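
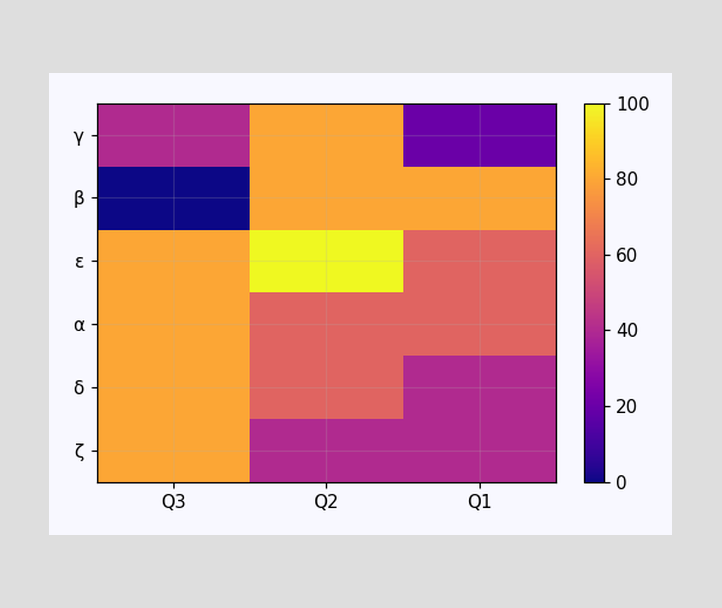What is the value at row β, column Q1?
Matching cell (β, Q1) against the colorbar gives 80.

80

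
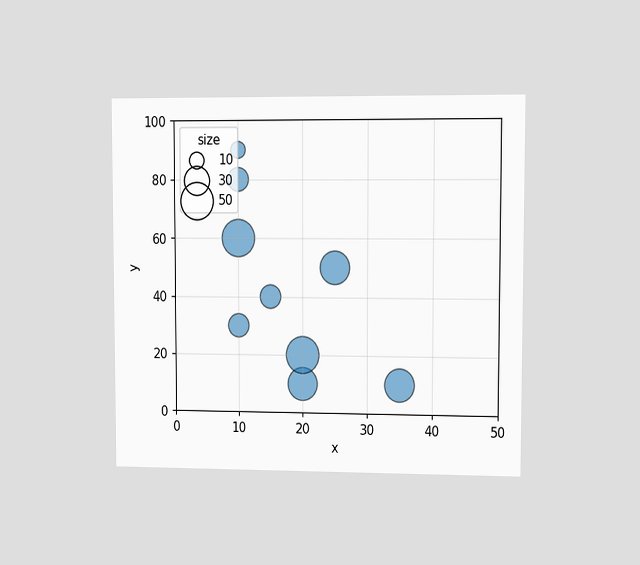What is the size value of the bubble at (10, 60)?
50

The chart is viewed at a slight angle. Matching the bubble at (10, 60) against the size legend gives 50.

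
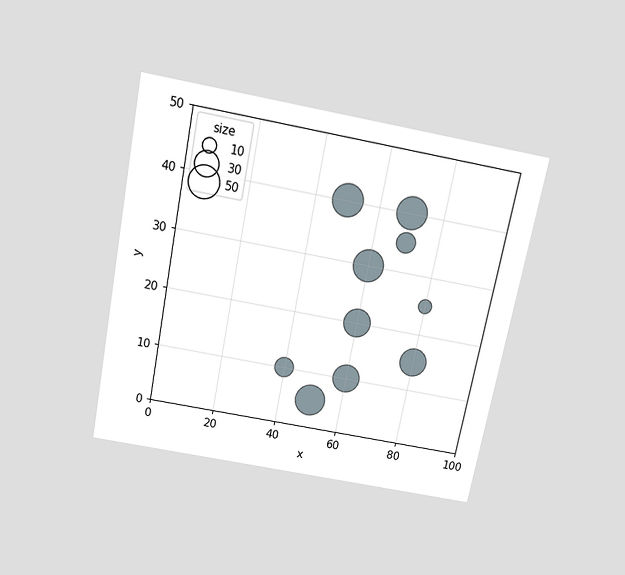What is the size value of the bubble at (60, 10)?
The chart is tilted about 11° clockwise and viewed slightly from above. Matching the bubble at (60, 10) against the size legend gives 40.

40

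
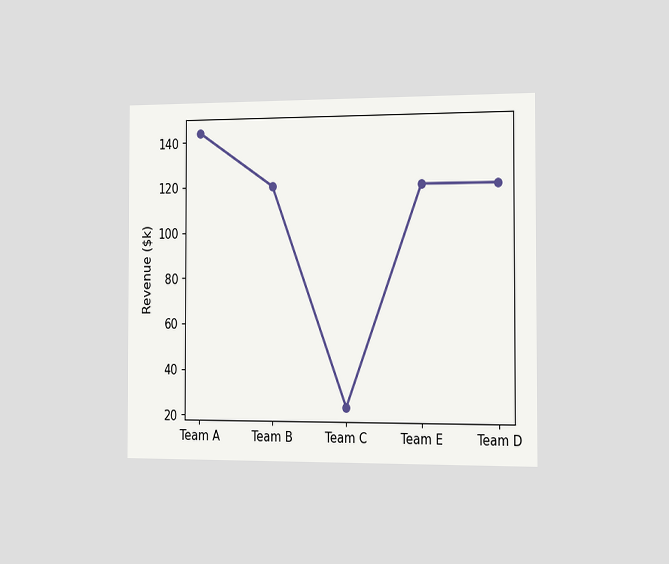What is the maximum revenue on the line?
The chart is viewed slightly from the right. The highest point is at Team A, and reading across to the y-axis gives $144k.

$144k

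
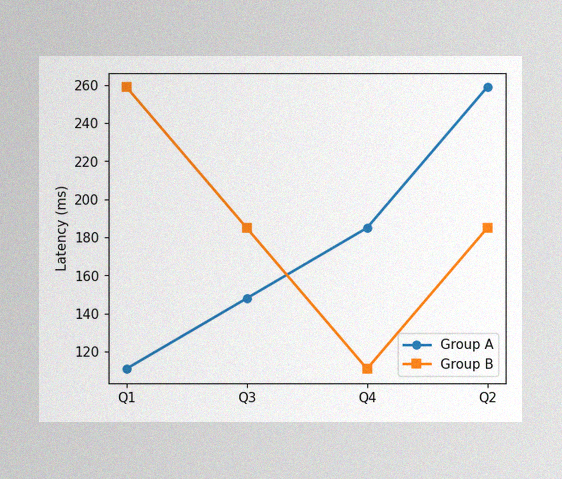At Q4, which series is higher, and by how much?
Group A, by 74ms

The image has some photo noise and uneven lighting. At Q4, Group A sits above the other line by 74ms.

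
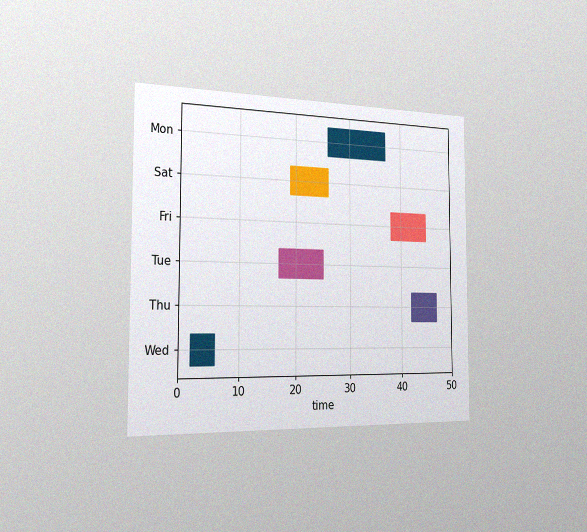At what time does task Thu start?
The chart is viewed slightly from the left, with some photo noise. The Thu bar begins at t=42.

42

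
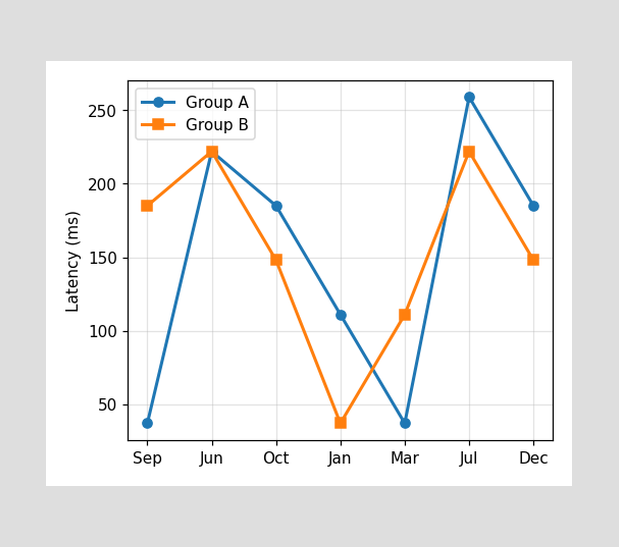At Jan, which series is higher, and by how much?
Group A, by 74ms

At Jan, Group A sits above the other line by 74ms.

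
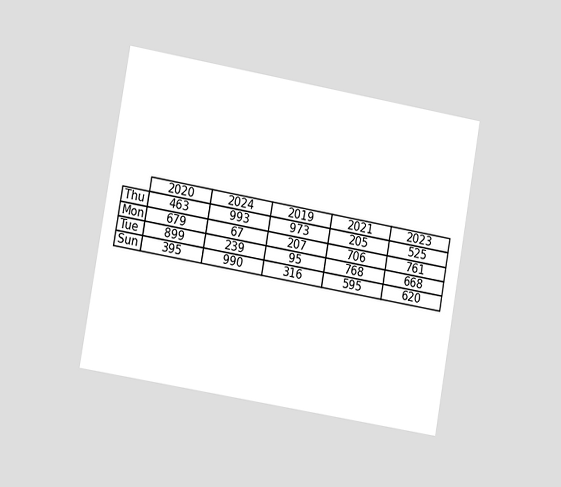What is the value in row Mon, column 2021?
The chart is tilted about 10° clockwise and viewed slightly from the left. The (Mon, 2021) cell reads 706.

706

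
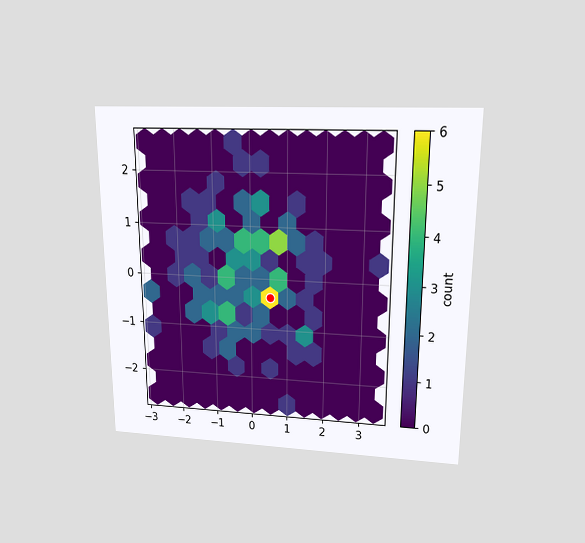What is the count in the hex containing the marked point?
6

The chart is viewed slightly from above. The marked hex reads 6 on the colorbar.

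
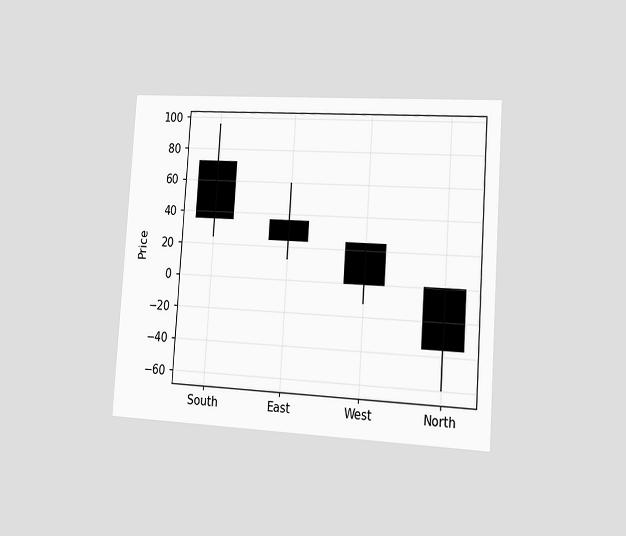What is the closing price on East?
24

The chart is tilted about 4° clockwise and viewed slightly from the right. The East candle closes at 24.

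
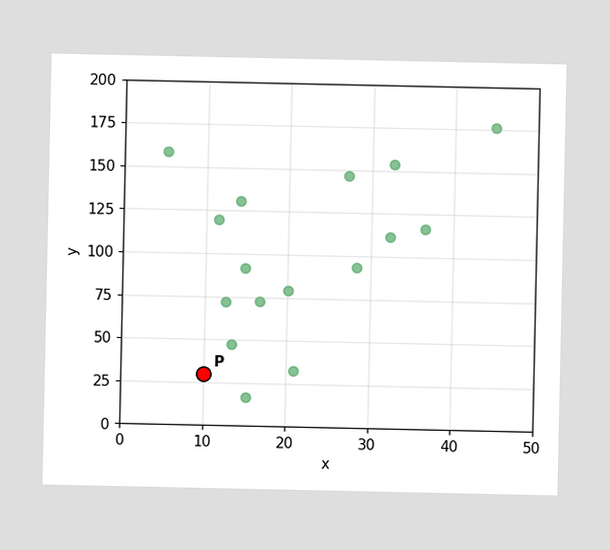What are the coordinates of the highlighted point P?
(10, 30)

Following the gridlines from P to each axis, P sits at (10, 30).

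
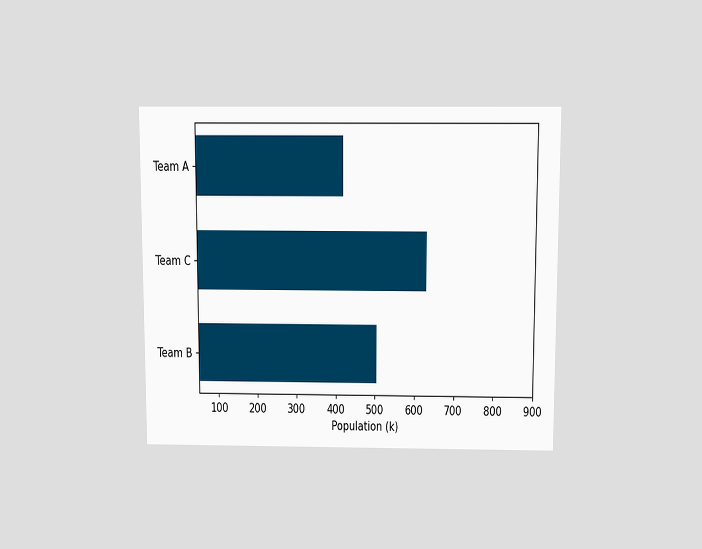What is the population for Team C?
The chart is viewed slightly from above. Reading along the chart's x-axis, the Team C bar reaches 630k.

630k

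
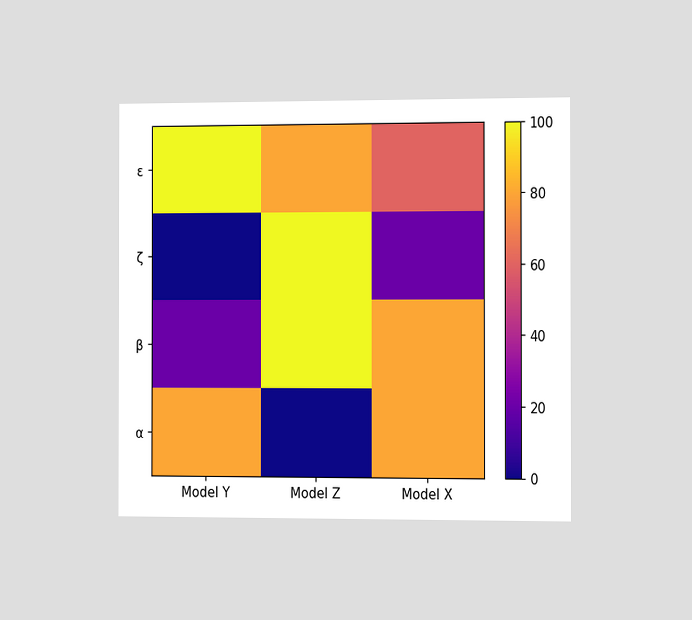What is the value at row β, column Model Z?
100

The chart is viewed slightly from the right. Matching cell (β, Model Z) against the colorbar gives 100.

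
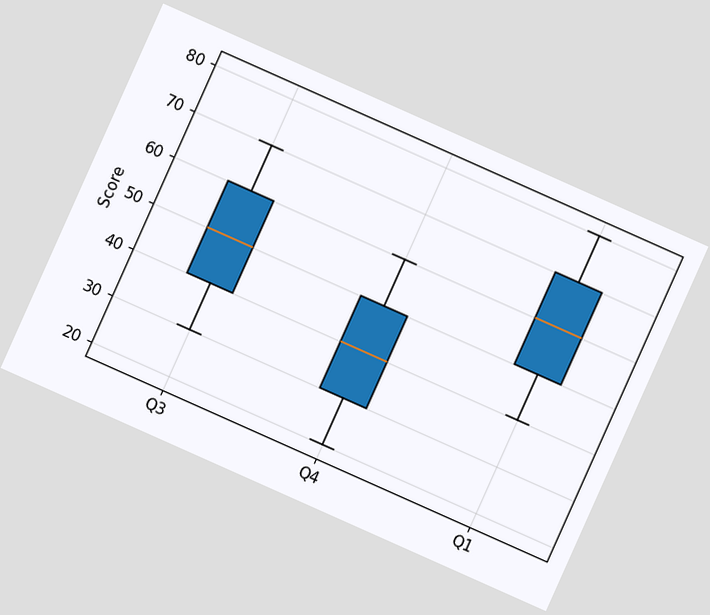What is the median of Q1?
The chart is tilted about 24° clockwise. The median line in the Q1 box sits at 60.

60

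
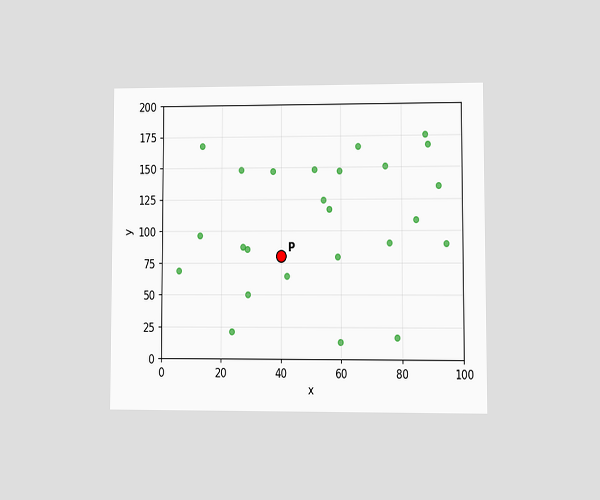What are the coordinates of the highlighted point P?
(40, 80)

The chart is viewed at a slight angle. Following the gridlines from P to each axis, P sits at (40, 80).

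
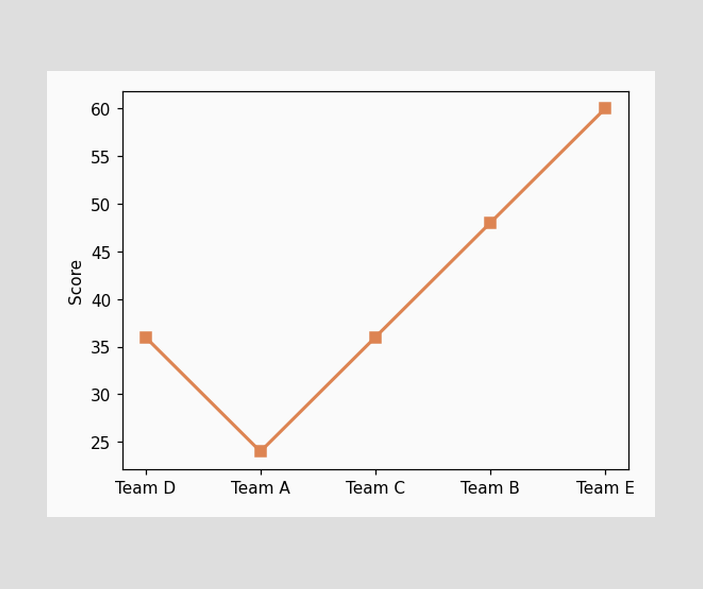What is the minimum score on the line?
24

The lowest point is at Team A, and reading across to the y-axis gives 24.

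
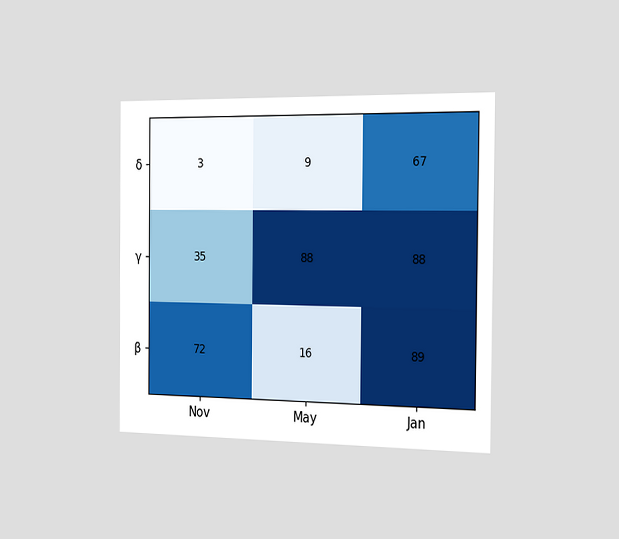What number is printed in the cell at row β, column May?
16

The chart is viewed slightly from the right. The (β, May) cell reads 16.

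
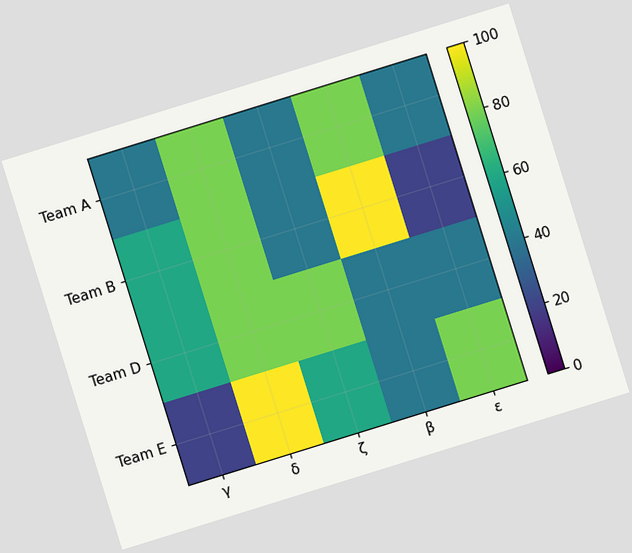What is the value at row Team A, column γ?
The chart is tilted about 17° counter-clockwise. Matching cell (Team A, γ) against the colorbar gives 40.

40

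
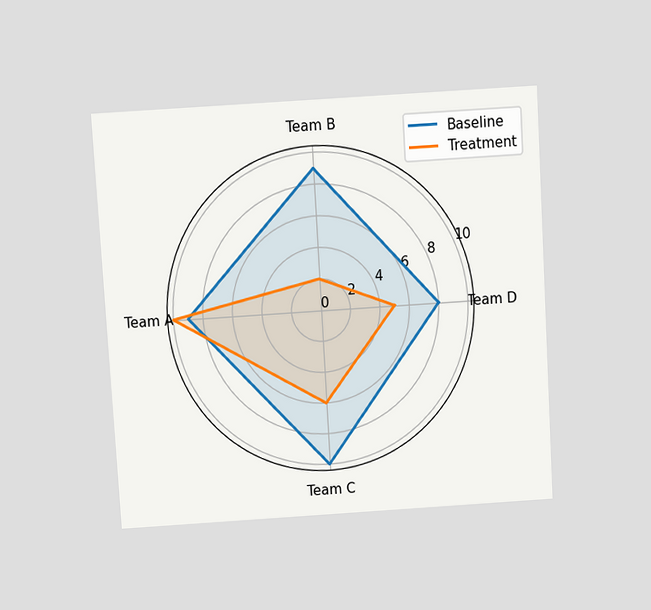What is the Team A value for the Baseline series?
9

The chart is tilted about 3° counter-clockwise and viewed slightly from above. On the Team A axis, Baseline reaches 9.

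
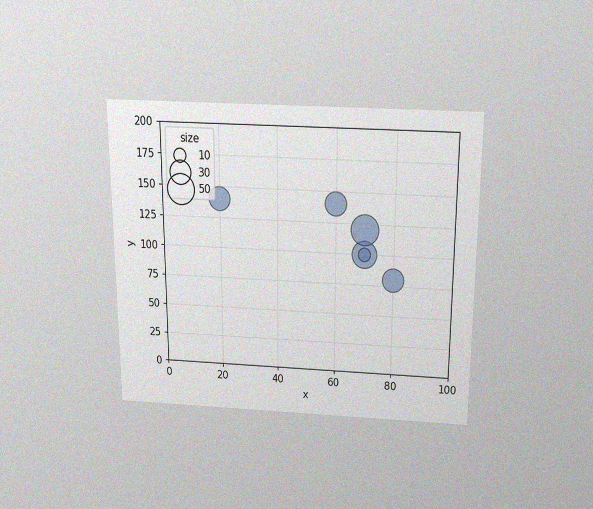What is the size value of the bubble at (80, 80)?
30

The chart is viewed slightly from above, with some photo noise. Matching the bubble at (80, 80) against the size legend gives 30.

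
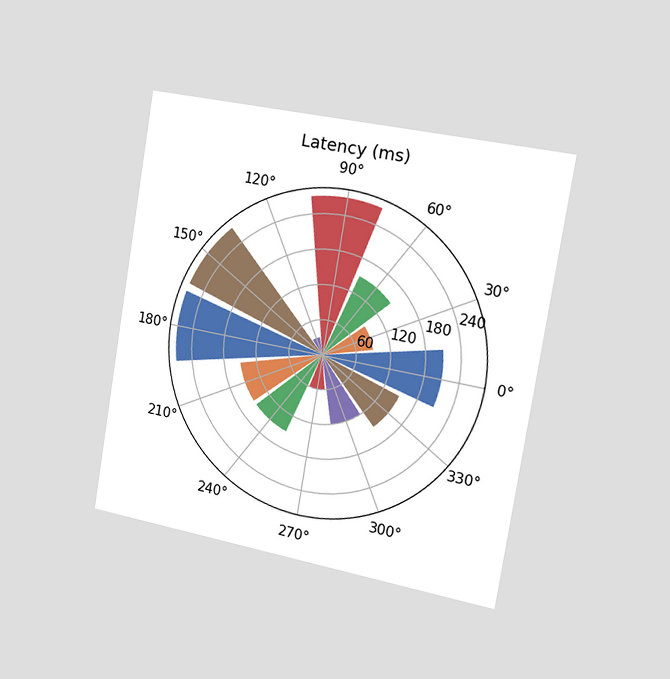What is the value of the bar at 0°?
210ms

The chart is tilted about 9° clockwise and viewed slightly from the right. The bar at 0° reaches 210ms on the radial axis.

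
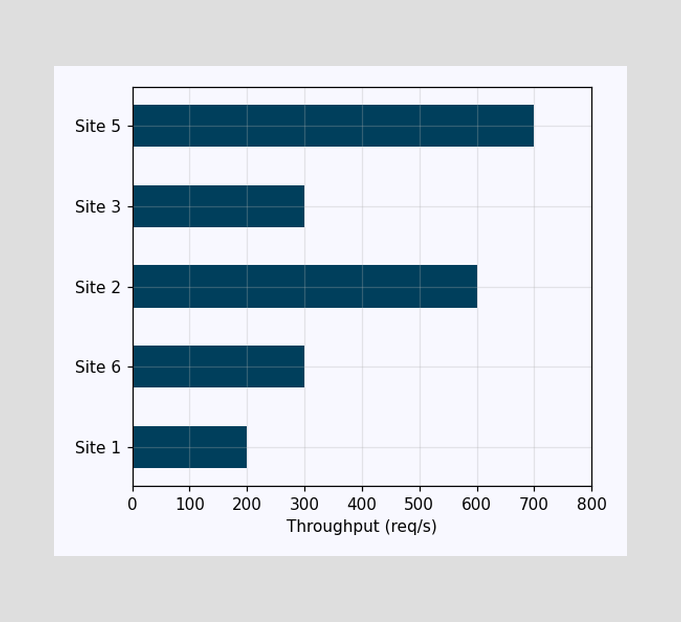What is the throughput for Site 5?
700req/s

Reading along the chart's x-axis, the Site 5 bar reaches 700req/s.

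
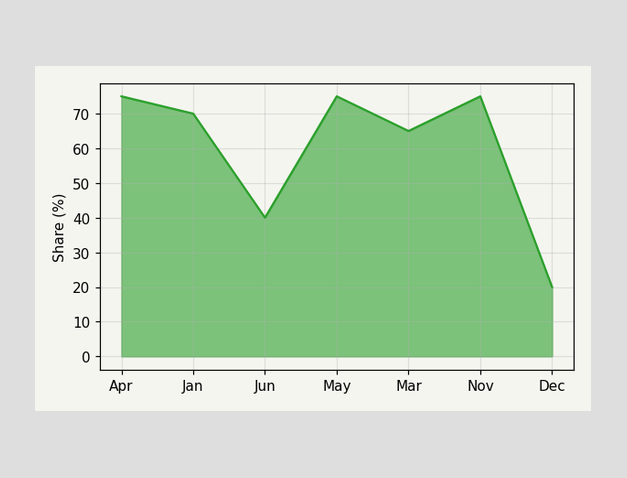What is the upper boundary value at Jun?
At Jun the upper boundary is at 40%.

40%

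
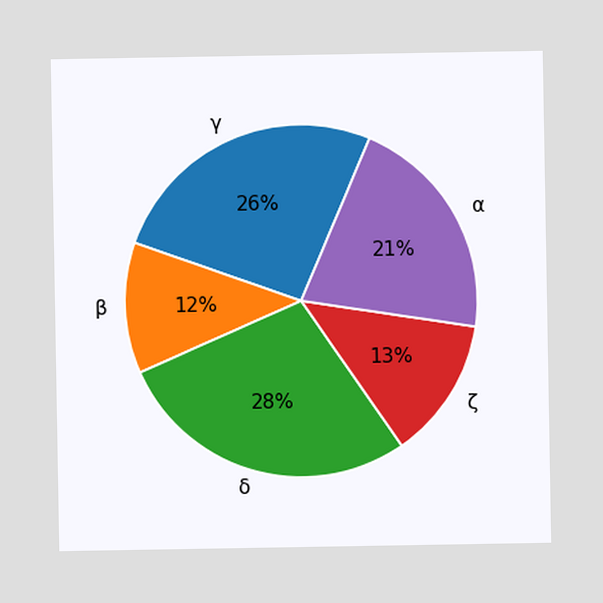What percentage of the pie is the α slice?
The α slice takes up 21% of the pie.

21%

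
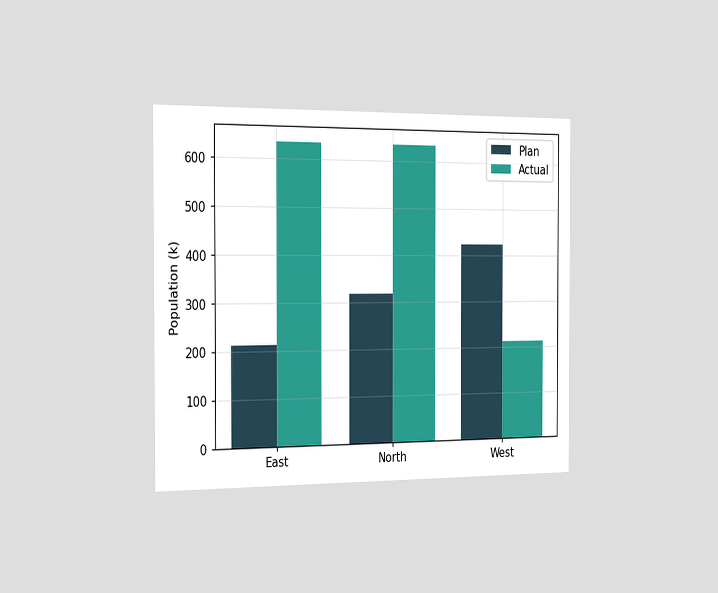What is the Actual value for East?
The chart is viewed slightly from the left. The Actual bar at East reaches 636k on the y-axis.

636k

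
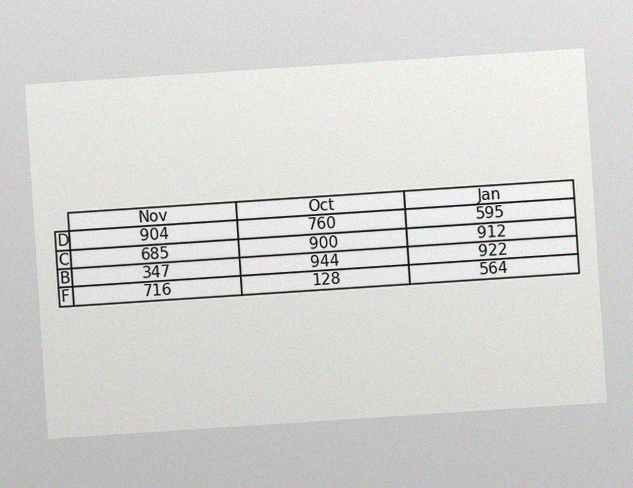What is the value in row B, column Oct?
944

The chart is tilted about 4° counter-clockwise, with some photo noise. The (B, Oct) cell reads 944.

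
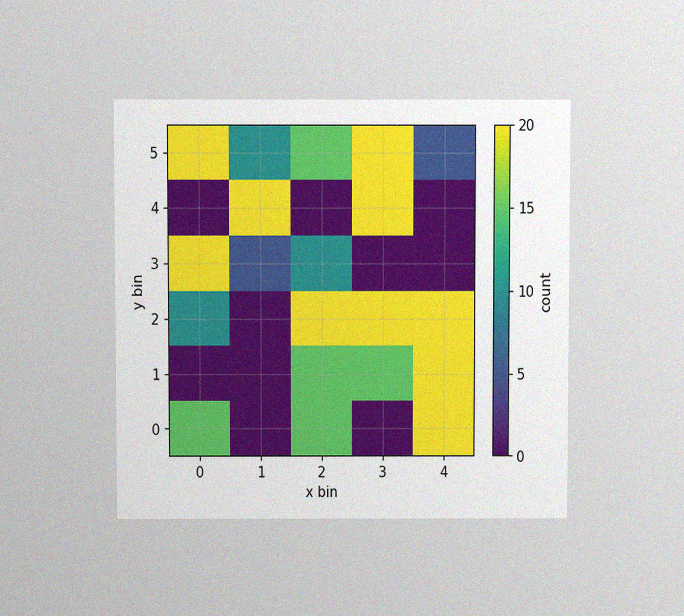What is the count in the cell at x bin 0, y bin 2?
The chart is viewed slightly from above, with some photo noise. Matching the cell (0, 2) against the colorbar gives 10.

10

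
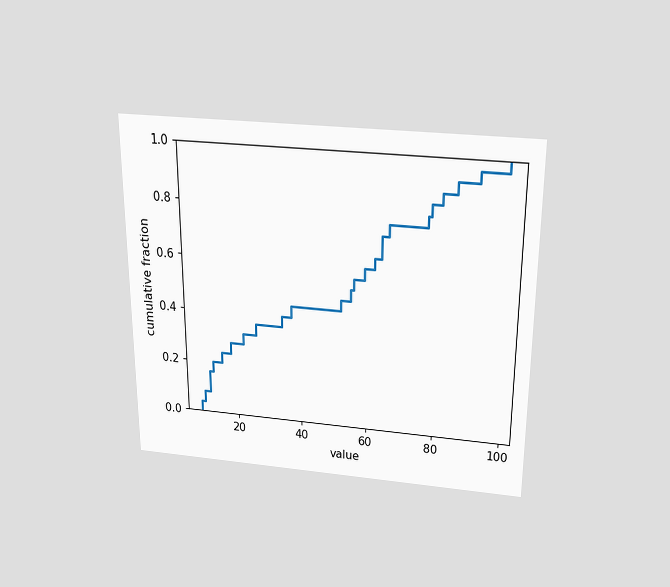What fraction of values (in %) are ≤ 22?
32%

The chart is viewed slightly from above. At x=22 the ECDF step is at 32%.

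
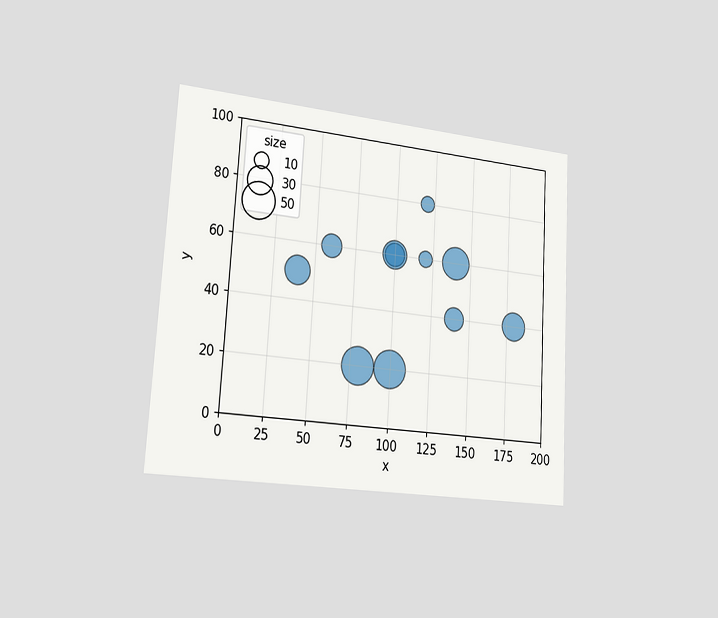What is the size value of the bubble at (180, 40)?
The chart is tilted about 3° clockwise and viewed slightly from the left. Matching the bubble at (180, 40) against the size legend gives 30.

30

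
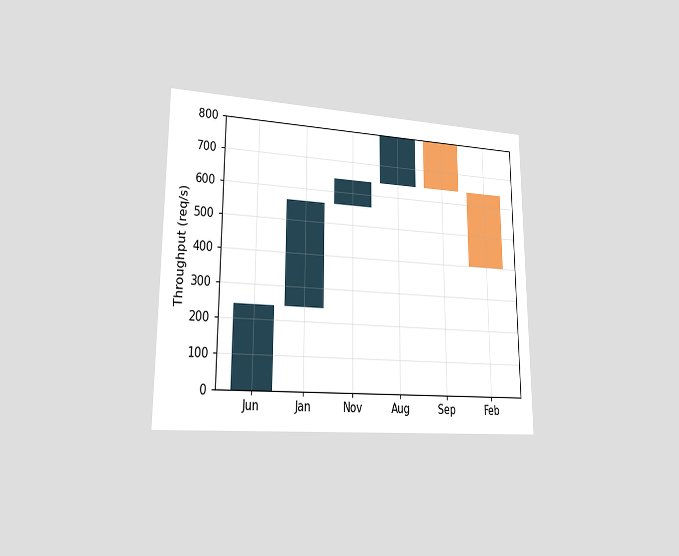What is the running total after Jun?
240req/s

The chart is viewed slightly from the left. After Jun the running total reaches 240req/s.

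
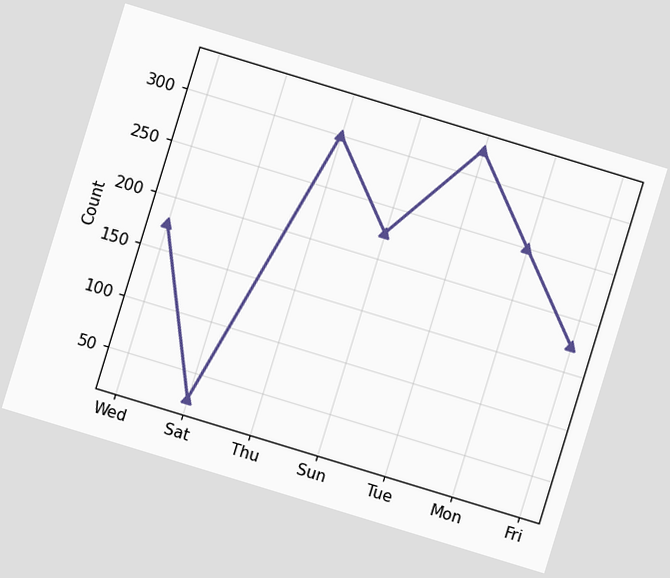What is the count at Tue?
325

The chart is tilted about 17° clockwise. At Tue, the line is at 325.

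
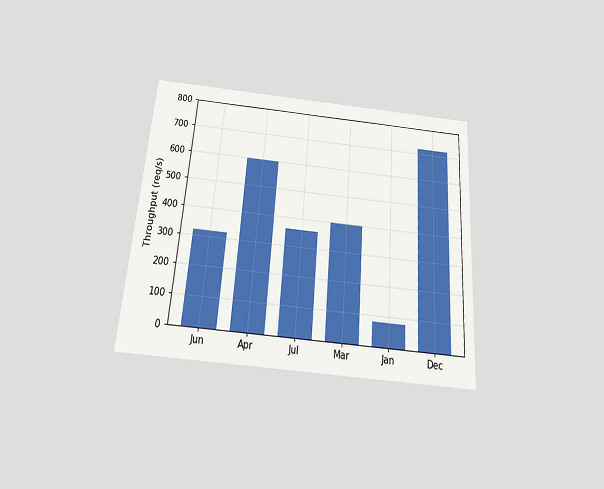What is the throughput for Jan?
The chart is tilted about 4° clockwise and viewed slightly from below. Reading along the chart's y-axis, the Jan bar reaches 80req/s.

80req/s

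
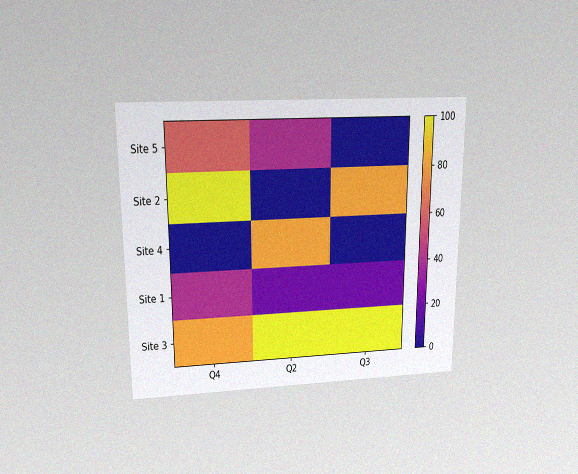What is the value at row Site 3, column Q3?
100

The chart is viewed slightly from above, with some photo noise. Matching cell (Site 3, Q3) against the colorbar gives 100.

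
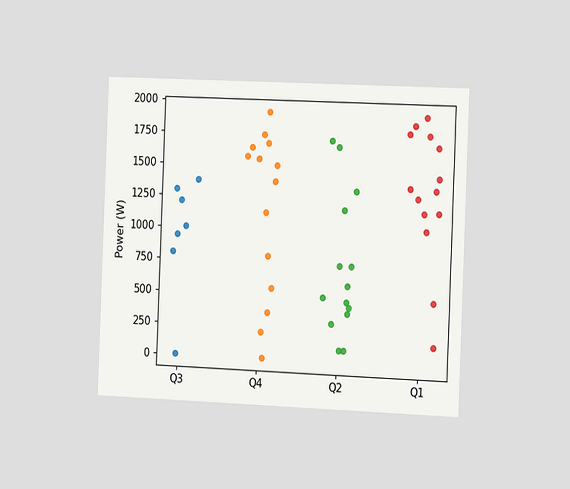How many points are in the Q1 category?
The chart is tilted about 2° clockwise and viewed slightly from the right. Counting the markers in the Q1 column gives 14.

14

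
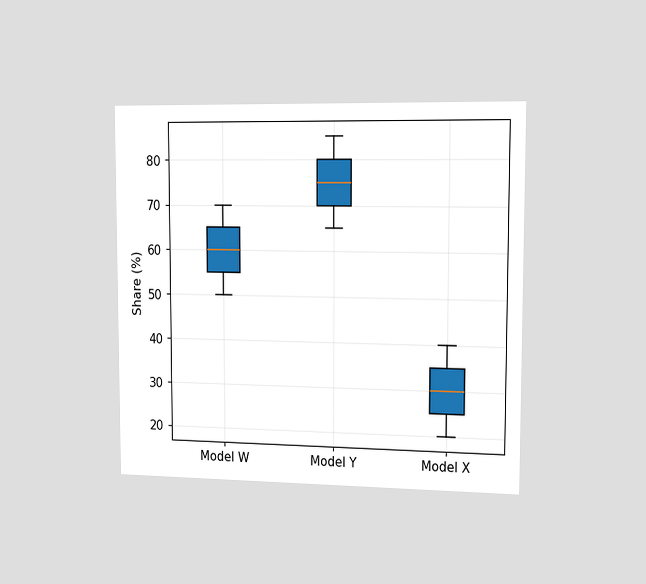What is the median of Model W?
The chart is viewed slightly from the right. The median line in the Model W box sits at 60%.

60%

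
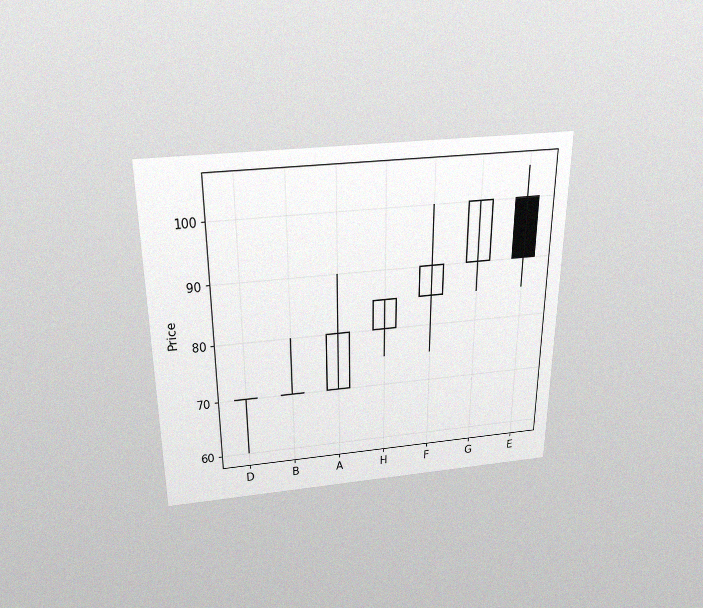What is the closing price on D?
The chart is viewed slightly from above, with some photo noise. The D candle closes at 70.

70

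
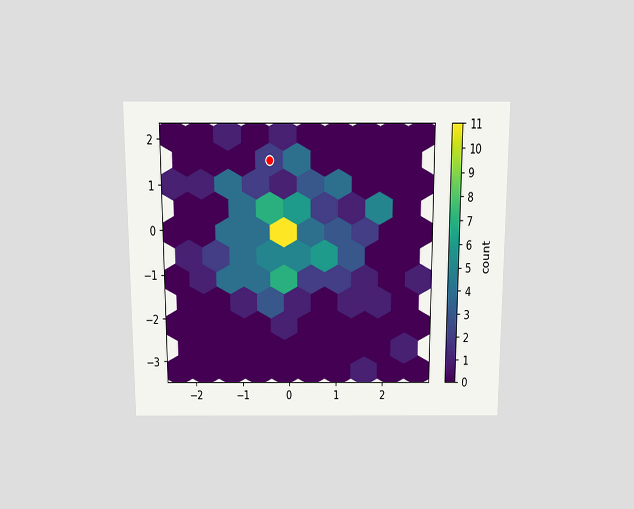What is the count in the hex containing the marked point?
The chart is viewed slightly from above. The marked hex reads 2 on the colorbar.

2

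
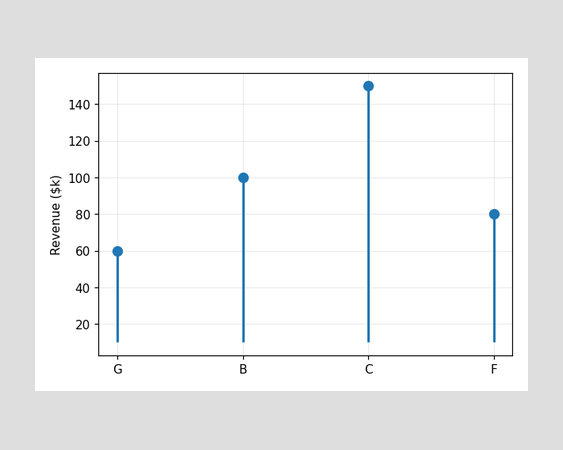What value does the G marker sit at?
$60k

The G marker sits at $60k.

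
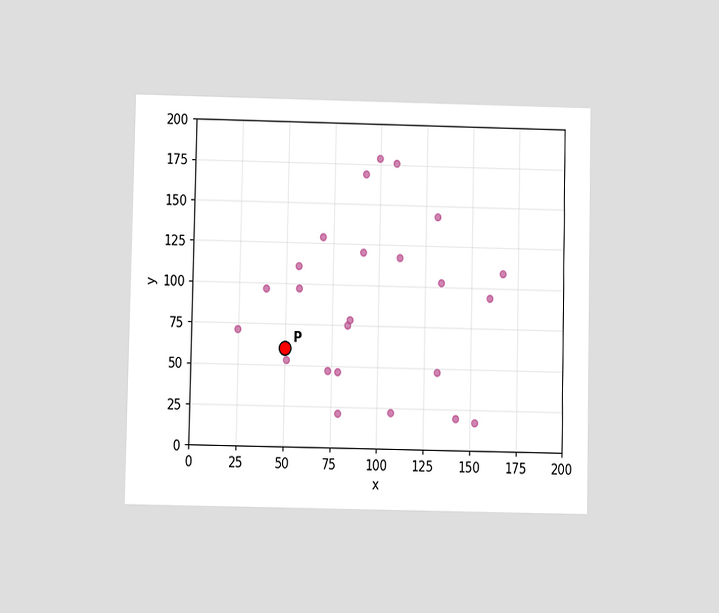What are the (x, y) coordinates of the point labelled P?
The chart is viewed at a slight angle. Following the gridlines from P to each axis, P sits at (50, 60).

(50, 60)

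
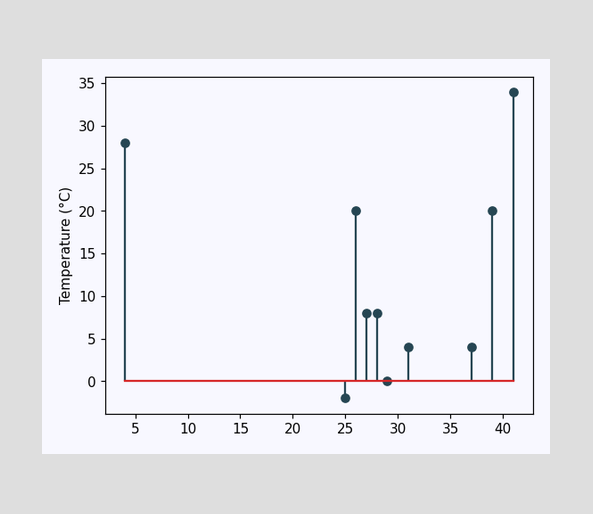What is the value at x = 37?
4°C

The stem at x=37 reaches 4°C.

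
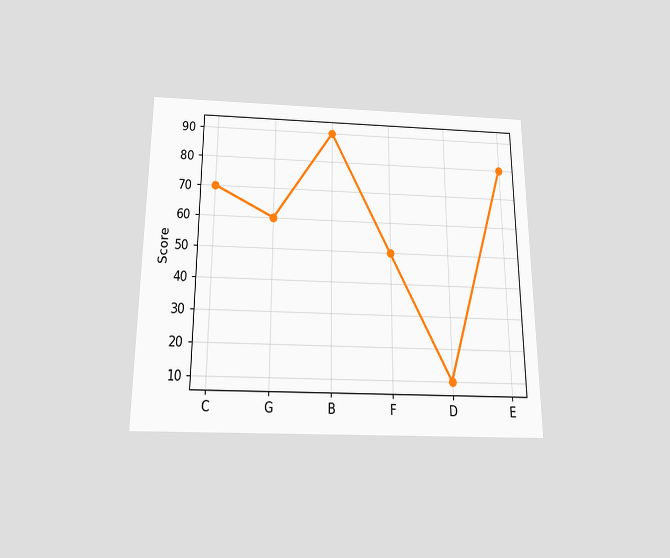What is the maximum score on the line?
90

The chart is viewed slightly from below. The highest point is at B, and reading across to the y-axis gives 90.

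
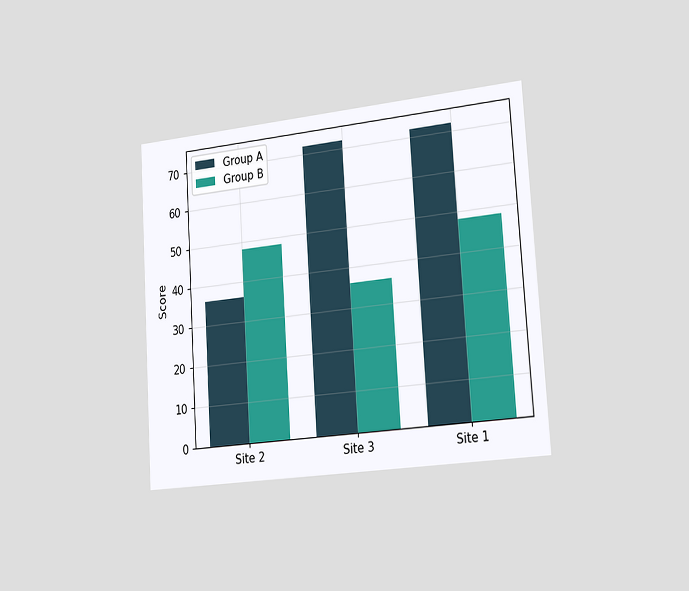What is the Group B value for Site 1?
The chart is tilted about 4° counter-clockwise and viewed slightly from the right. The Group B bar at Site 1 reaches 48 on the y-axis.

48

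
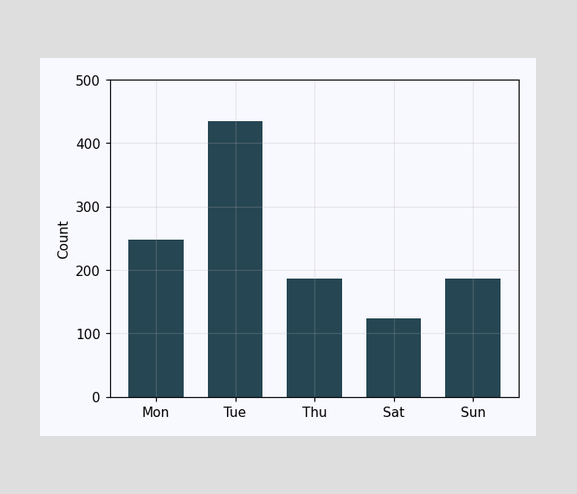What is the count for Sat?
124

Reading along the chart's y-axis, the Sat bar reaches 124.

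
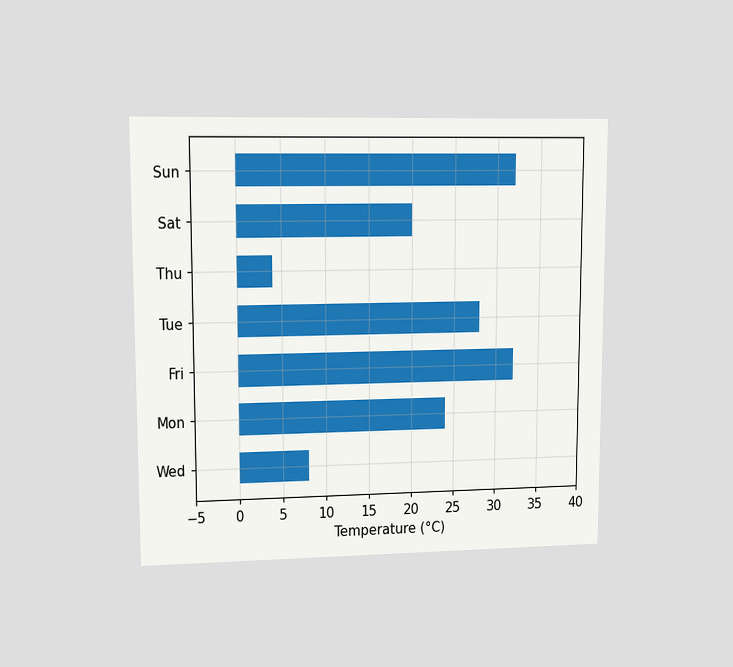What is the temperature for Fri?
32°C

The chart is viewed at a slight angle. Reading along the chart's x-axis, the Fri bar reaches 32°C.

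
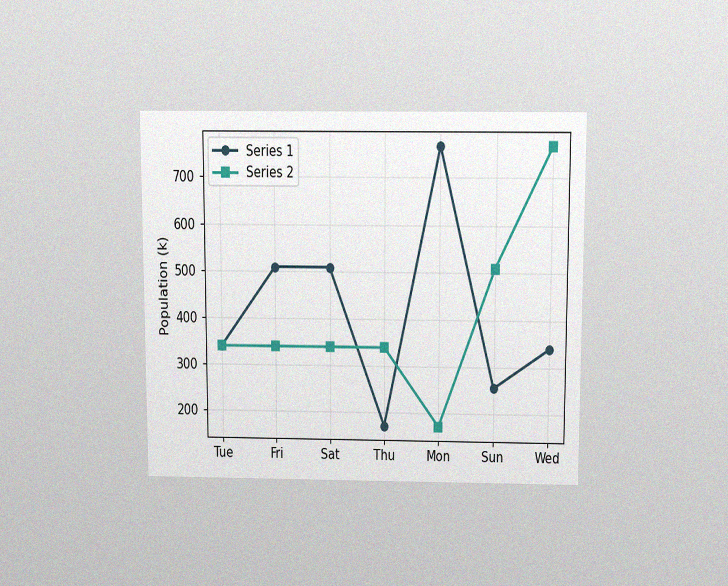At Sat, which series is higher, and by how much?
Series 1, by 170k

The chart is viewed slightly from above, with some photo noise. At Sat, Series 1 sits above the other line by 170k.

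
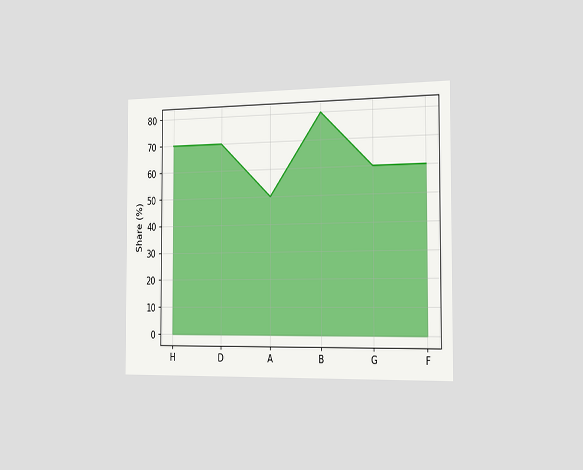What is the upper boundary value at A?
50%

The chart is viewed slightly from the right. At A the upper boundary is at 50%.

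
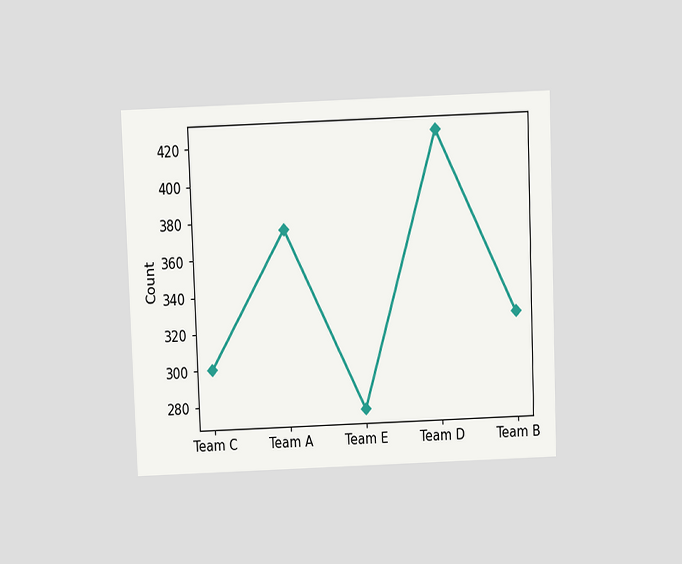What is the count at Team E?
275

The chart is tilted about 2° counter-clockwise and viewed slightly from above. At Team E, the line is at 275.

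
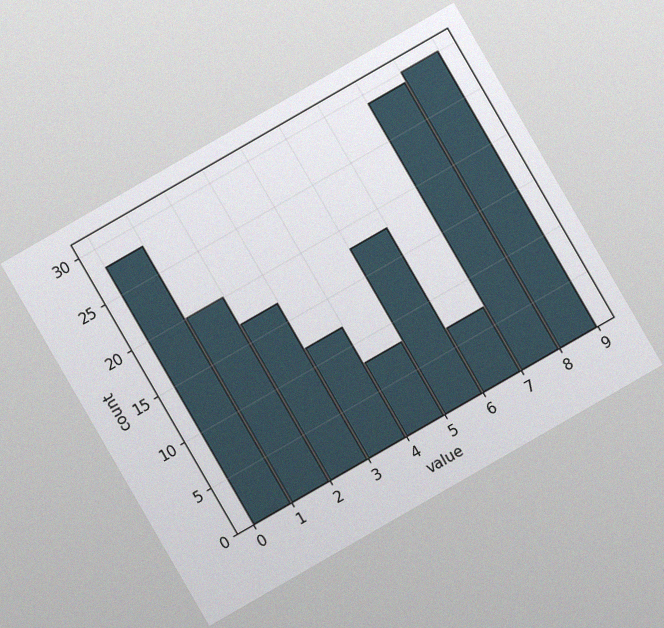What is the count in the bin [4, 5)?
8

The chart is tilted about 30° counter-clockwise, with some photo noise. The [4, 5) bin has height 8.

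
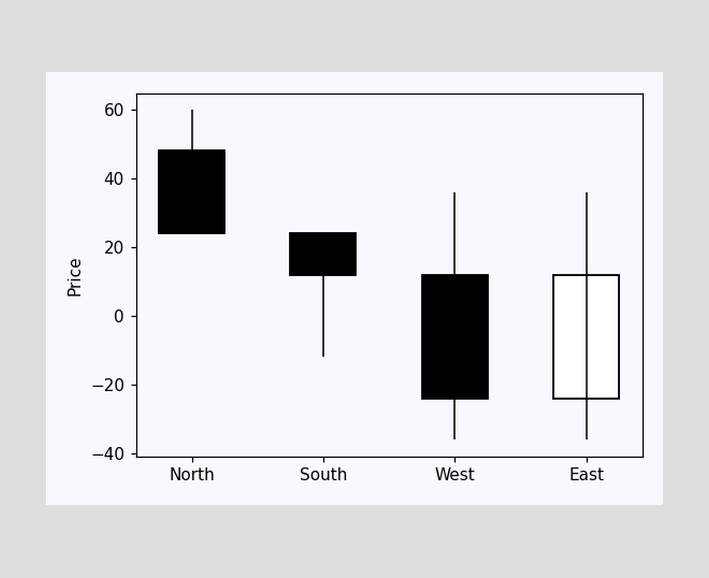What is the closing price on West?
The West candle closes at -24.

-24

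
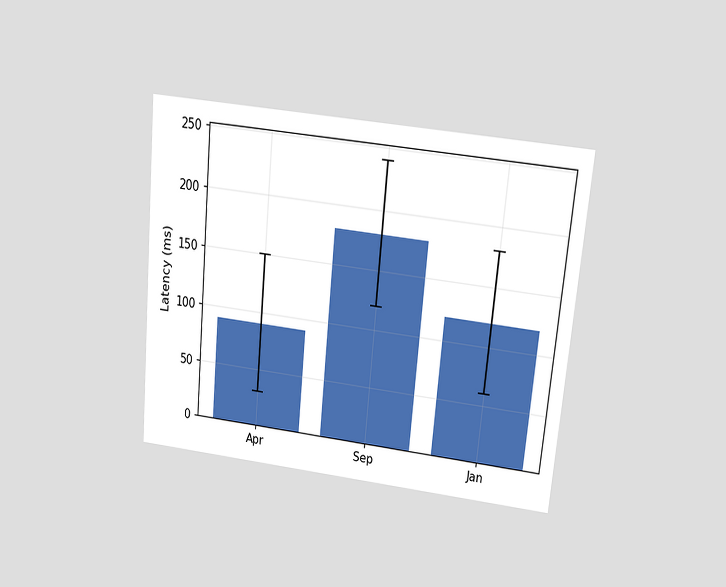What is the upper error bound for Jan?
180ms

The chart is tilted about 5° clockwise and viewed slightly from above. The Jan bar's upper whisker reaches 180ms.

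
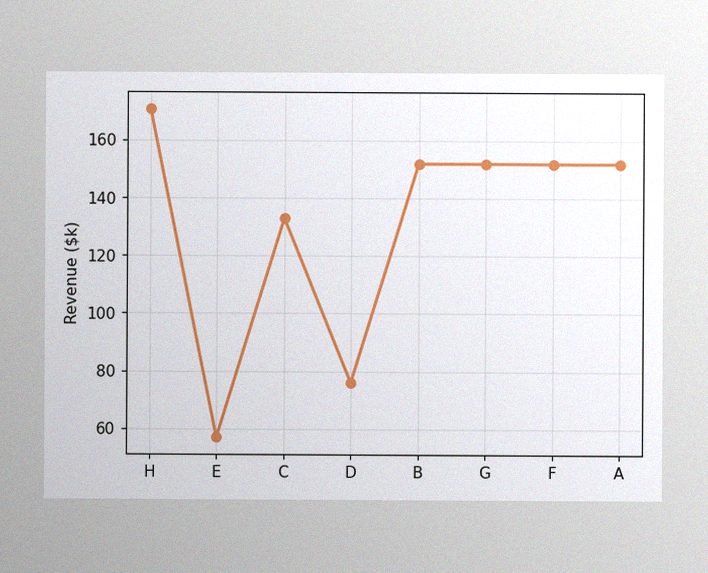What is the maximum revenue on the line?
The image has some photo noise and uneven lighting. The highest point is at H, and reading across to the y-axis gives $171k.

$171k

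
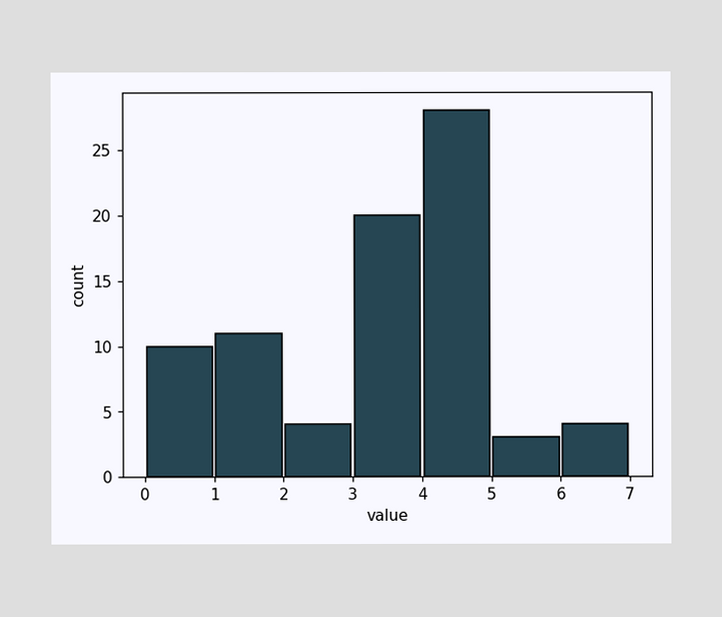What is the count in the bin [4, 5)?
The [4, 5) bin has height 28.

28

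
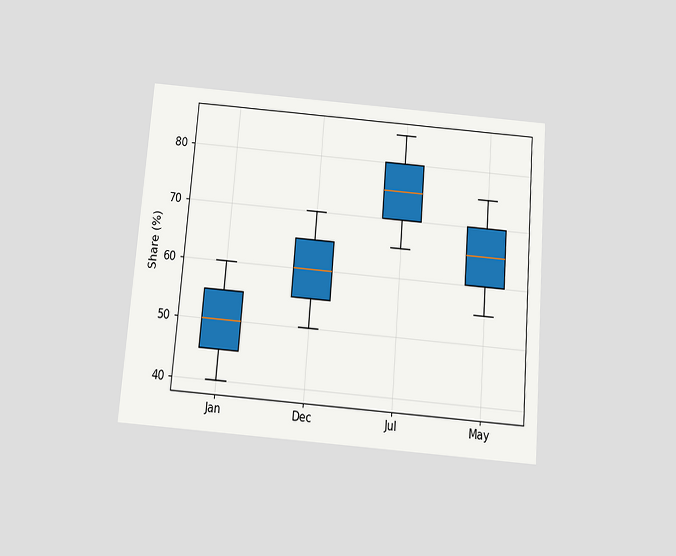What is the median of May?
65%

The chart is tilted about 5° clockwise and viewed slightly from below. The median line in the May box sits at 65%.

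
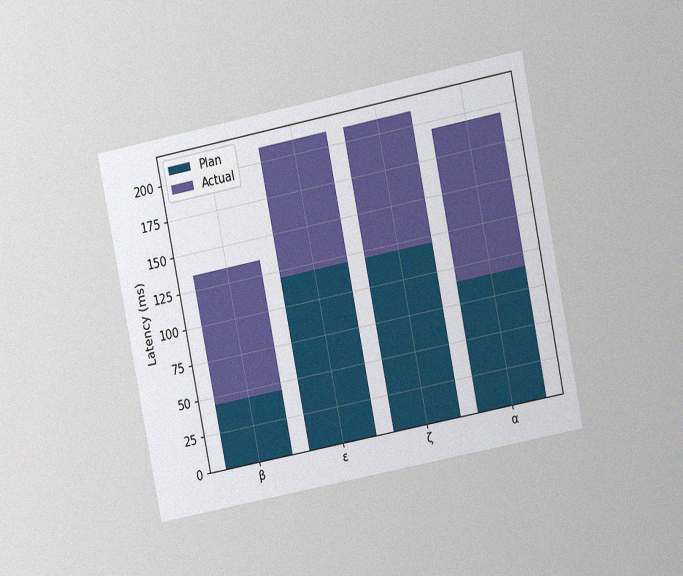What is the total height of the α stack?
The chart is tilted about 11° counter-clockwise and viewed at a slight angle, with some photo noise. The α stack's top reaches 195ms on the y-axis.

195ms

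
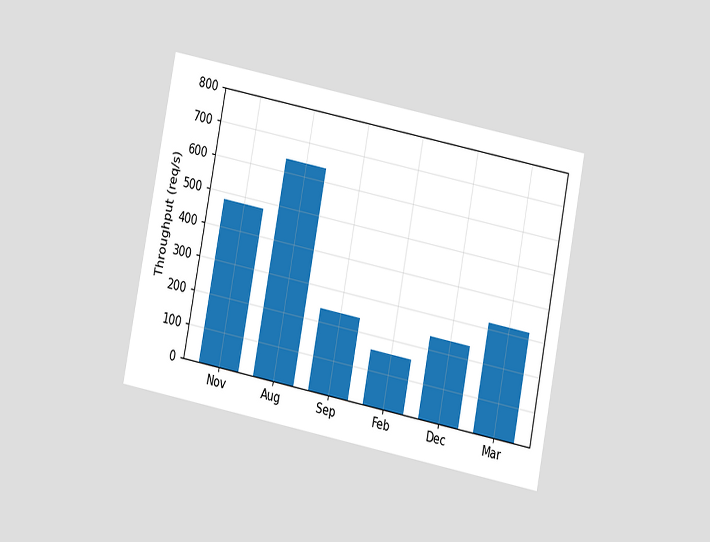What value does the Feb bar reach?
160req/s

The chart is tilted about 11° clockwise and viewed at a slight angle. Reading along the chart's y-axis, the Feb bar reaches 160req/s.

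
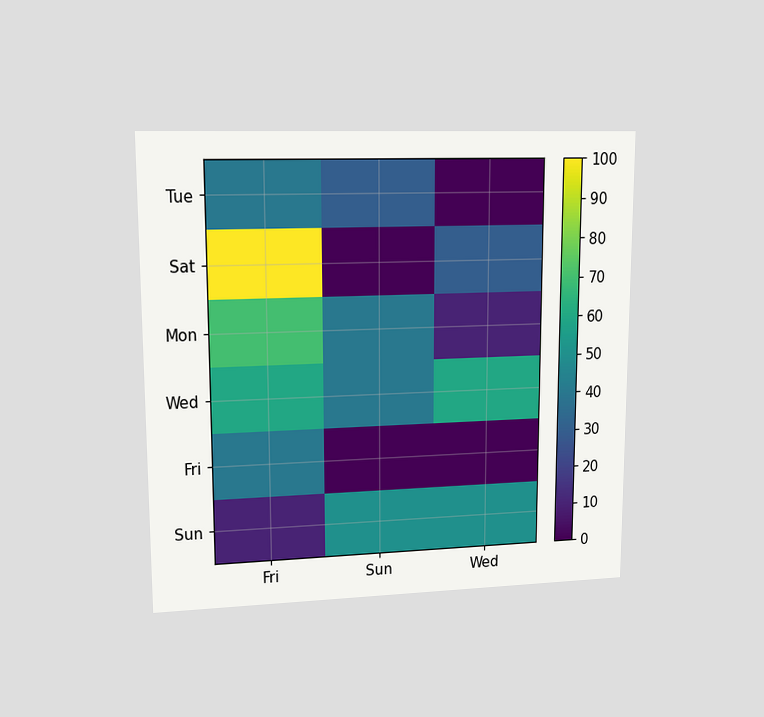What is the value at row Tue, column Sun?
The chart is viewed at a slight angle. Matching cell (Tue, Sun) against the colorbar gives 30.

30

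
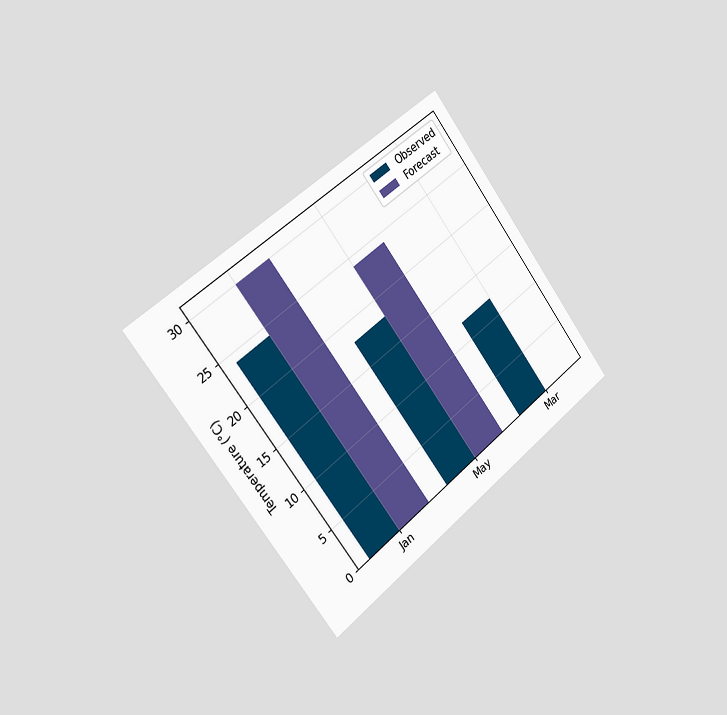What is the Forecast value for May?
24°C

The chart is tilted about 38° counter-clockwise and viewed slightly from the left. The Forecast bar at May reaches 24°C on the y-axis.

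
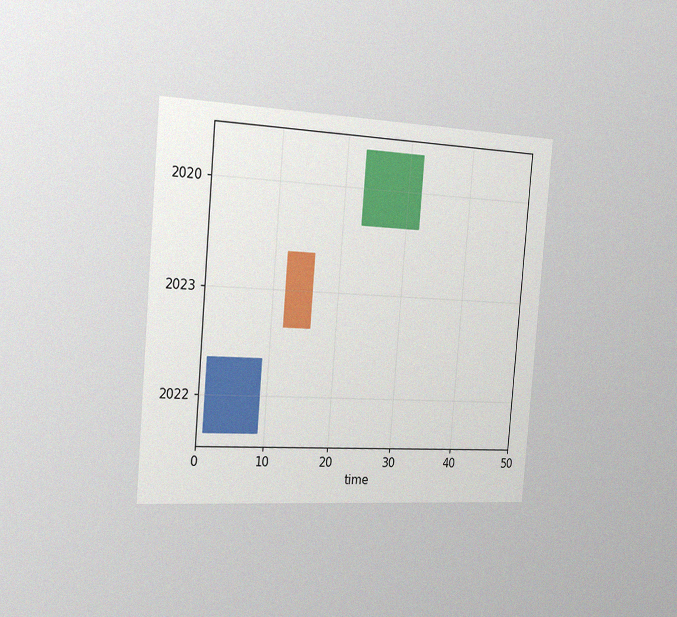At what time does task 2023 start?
The chart is tilted about 5° clockwise and viewed slightly from the left, with some photo noise. The 2023 bar begins at t=12.

12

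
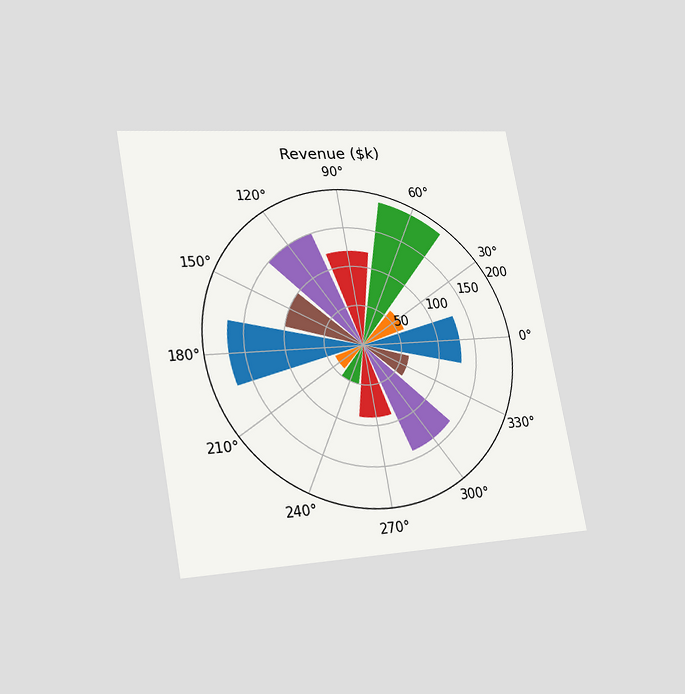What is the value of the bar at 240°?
The chart is tilted about 10° counter-clockwise and viewed slightly from the left. The bar at 240° reaches $50k on the radial axis.

$50k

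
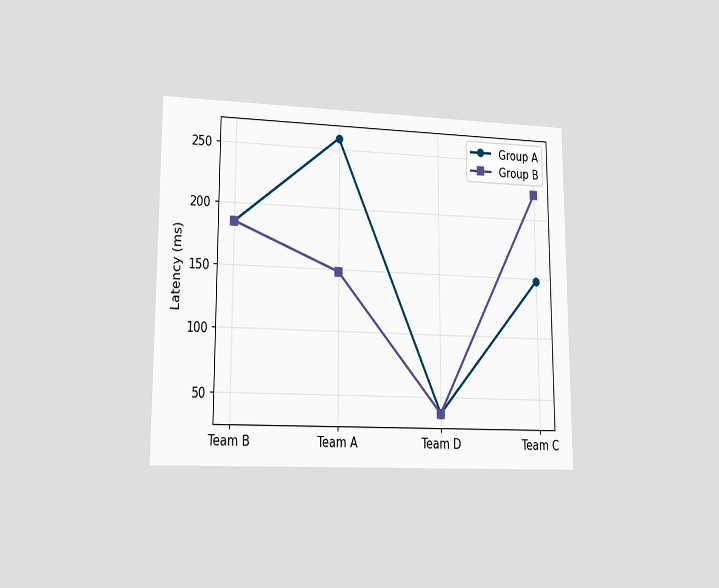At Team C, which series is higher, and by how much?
The chart is viewed at a slight angle. At Team C, Group B sits above the other line by 74ms.

Group B, by 74ms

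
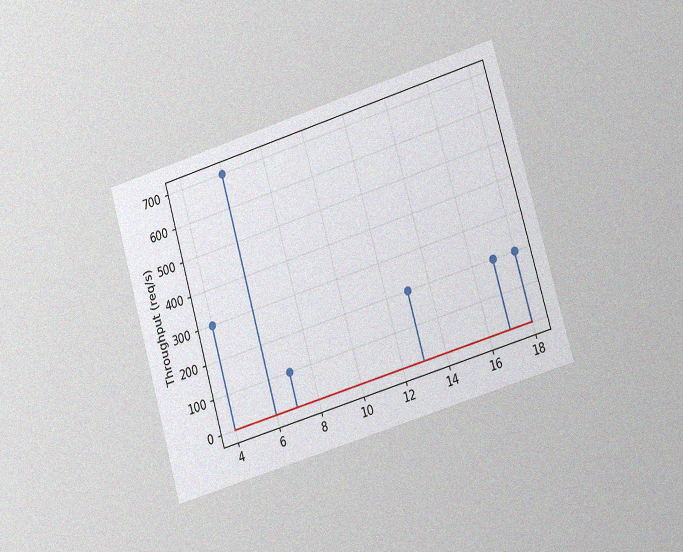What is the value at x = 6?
700req/s

The chart is tilted about 16° counter-clockwise and viewed slightly from the right, with some photo noise. The stem at x=6 reaches 700req/s.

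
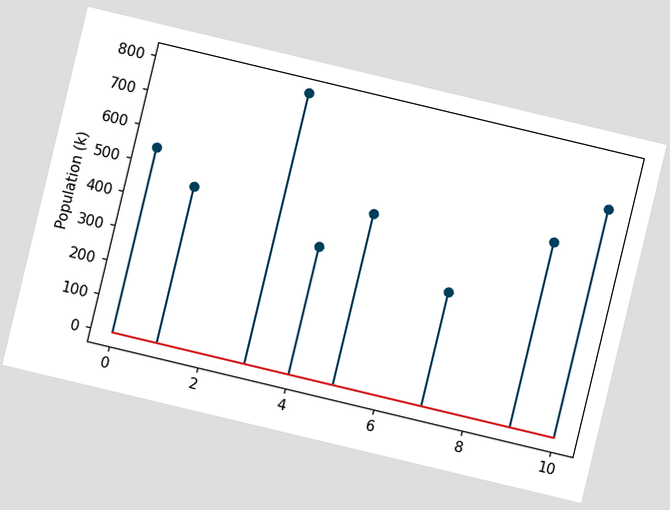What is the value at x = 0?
The chart is tilted about 13° clockwise. The stem at x=0 reaches 546k.

546k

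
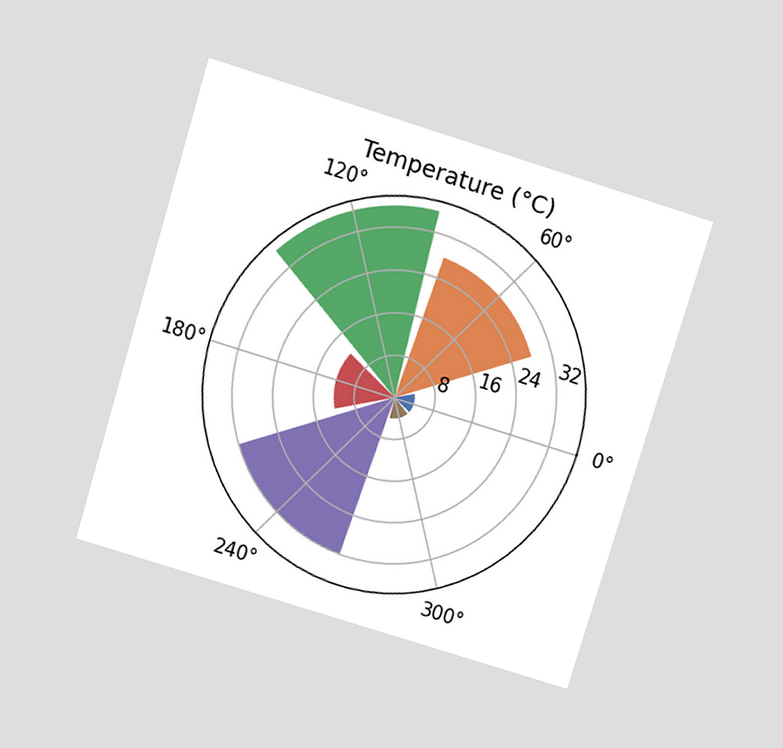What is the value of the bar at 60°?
28°C

The chart is tilted about 17° clockwise and viewed slightly from above. The bar at 60° reaches 28°C on the radial axis.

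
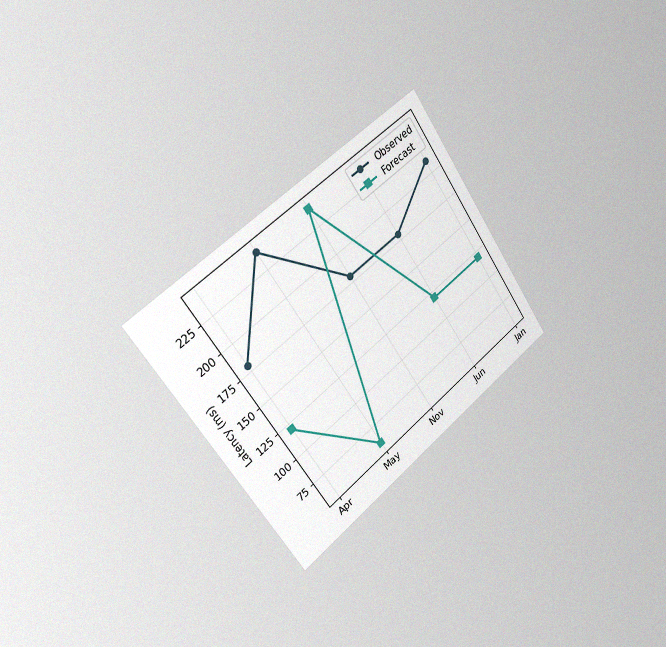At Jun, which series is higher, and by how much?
Observed, by 60ms

The chart is tilted about 35° counter-clockwise and viewed slightly from the left, with some photo noise. At Jun, Observed sits above the other line by 60ms.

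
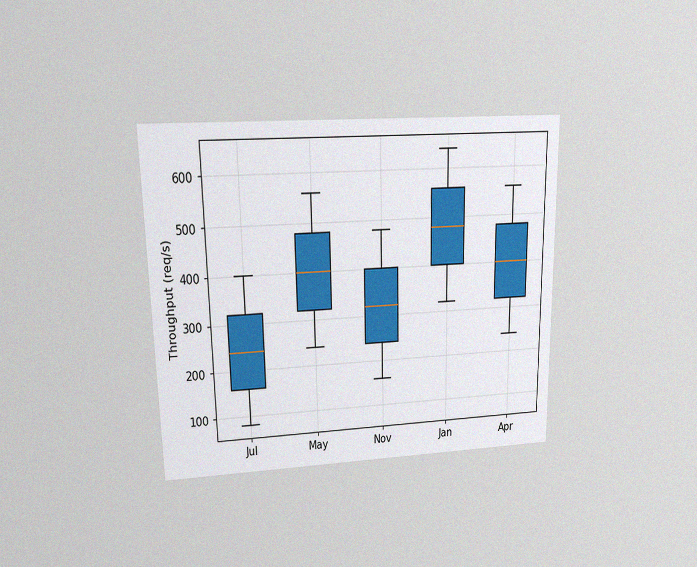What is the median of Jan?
The chart is viewed at a slight angle, with some photo noise. The median line in the Jan box sits at 480req/s.

480req/s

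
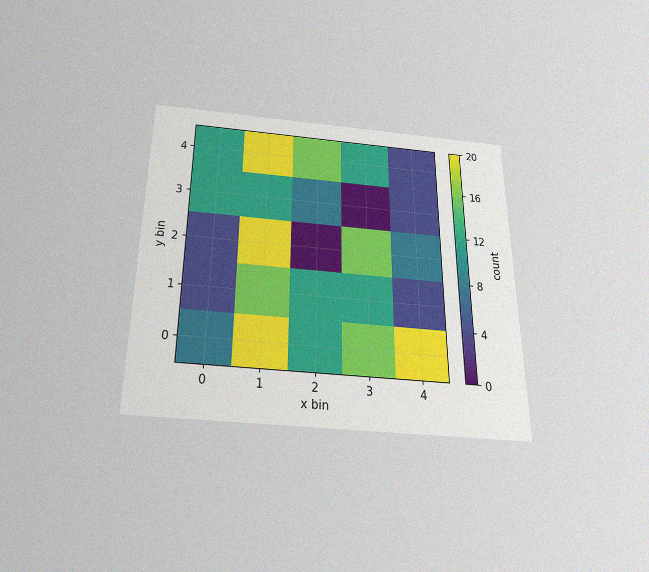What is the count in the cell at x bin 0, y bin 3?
The chart is viewed slightly from below, with some photo noise. Matching the cell (0, 3) against the colorbar gives 12.

12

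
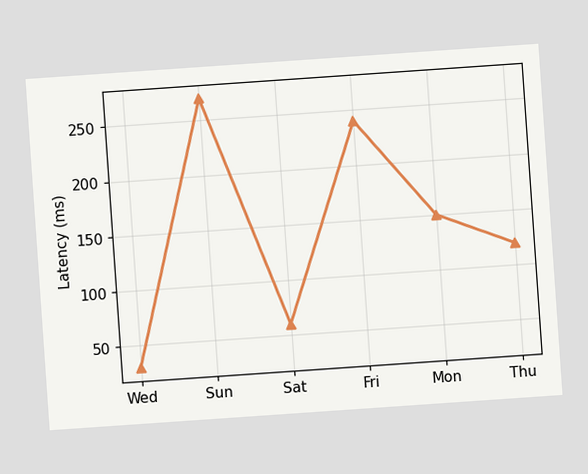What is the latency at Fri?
240ms

The chart is tilted about 4° counter-clockwise. At Fri, the line is at 240ms.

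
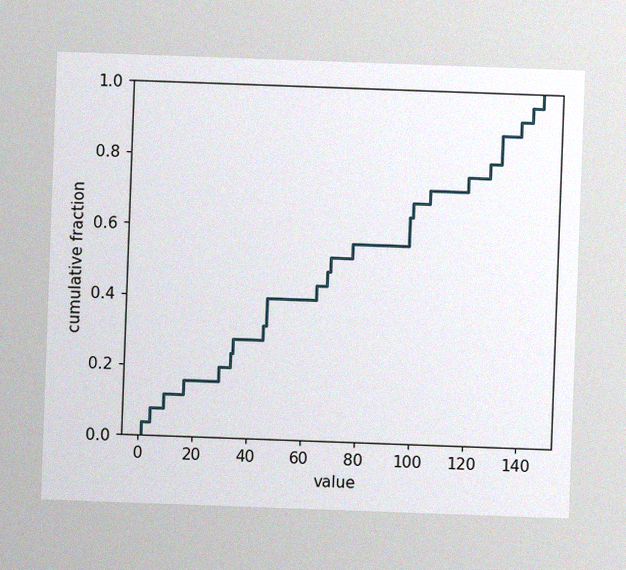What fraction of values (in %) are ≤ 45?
The chart is tilted about 2° clockwise, with some photo noise. At x=45 the ECDF step is at 32%.

32%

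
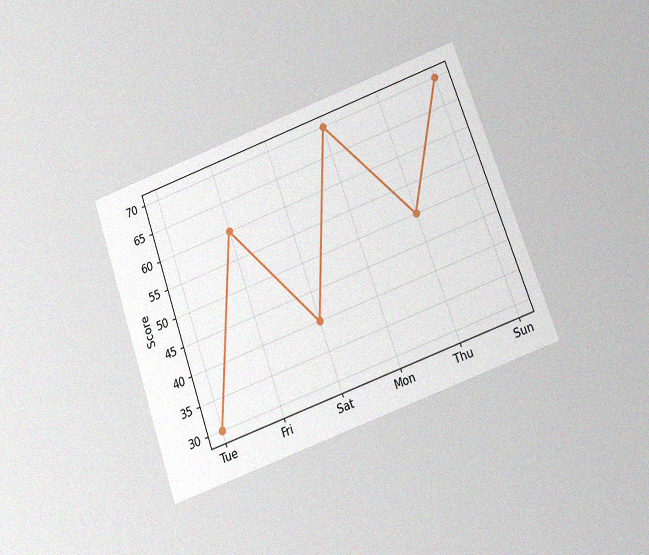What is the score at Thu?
50

The chart is tilted about 20° counter-clockwise and viewed at a slight angle, with some photo noise. At Thu, the line is at 50.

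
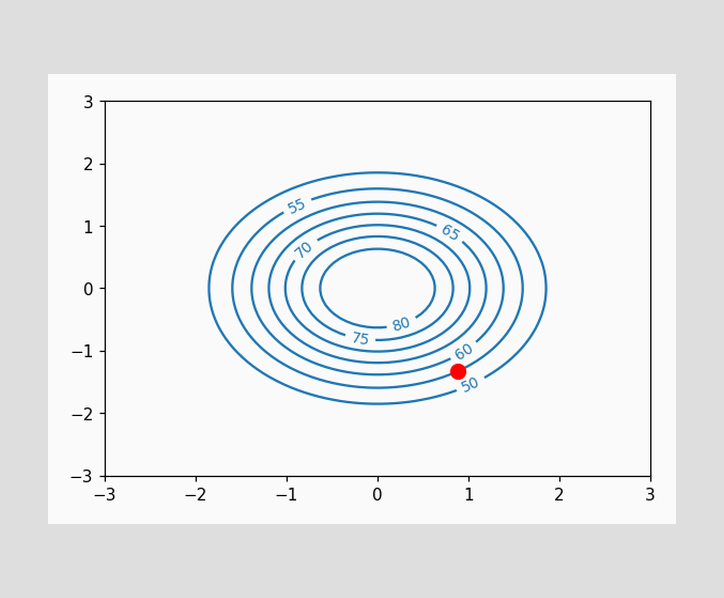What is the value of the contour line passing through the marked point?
55

The marked point sits on the contour labelled 55.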